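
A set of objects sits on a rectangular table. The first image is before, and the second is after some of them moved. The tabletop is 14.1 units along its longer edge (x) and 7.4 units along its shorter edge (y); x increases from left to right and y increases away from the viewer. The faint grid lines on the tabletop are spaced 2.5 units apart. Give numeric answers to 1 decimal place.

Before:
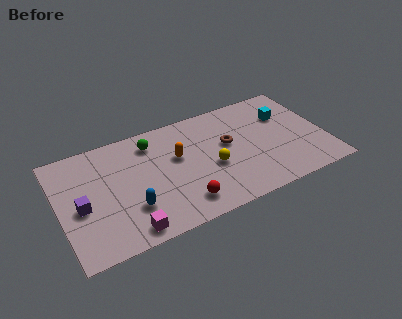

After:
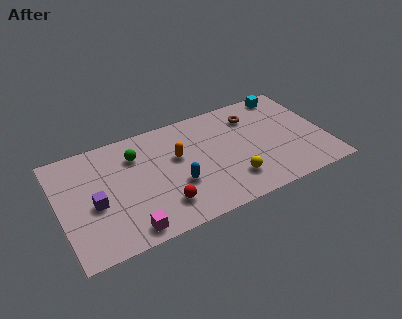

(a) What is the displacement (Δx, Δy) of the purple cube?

(0.7, -0.1)

From the two frames, the purple cube sits at roughly (1.1, 3.3) before and (1.8, 3.2) after.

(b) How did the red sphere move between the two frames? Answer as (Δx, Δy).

(-1.0, 0.3)

The red sphere was at about (6.2, 1.4) and moved to about (5.2, 1.7).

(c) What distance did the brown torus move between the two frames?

2.1

The brown torus was near (9.0, 4.3) before and (10.5, 5.7) after, so it travelled √(1.5² + 1.4²) ≈ 2.1 units.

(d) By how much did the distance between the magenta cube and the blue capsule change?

+2.0

They were about 1.3 units apart before and 3.3 after — 2.0 units further apart.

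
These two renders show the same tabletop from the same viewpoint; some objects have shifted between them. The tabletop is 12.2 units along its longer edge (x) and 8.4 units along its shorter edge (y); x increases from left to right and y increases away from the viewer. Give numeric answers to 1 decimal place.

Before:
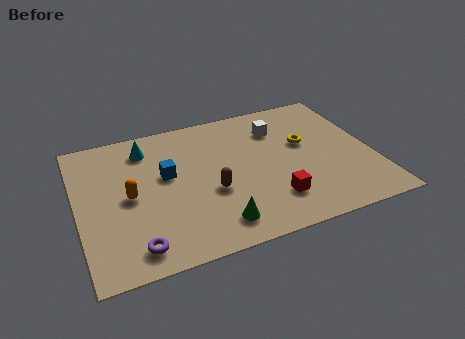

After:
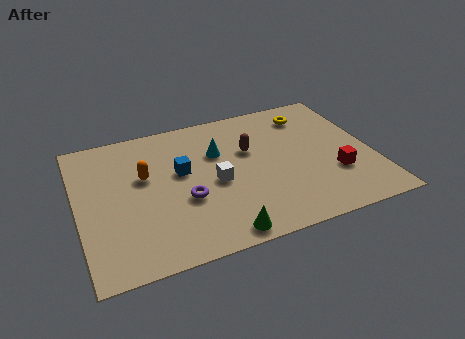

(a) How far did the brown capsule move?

2.7

The brown capsule was near (5.4, 3.3) before and (7.2, 5.3) after, so it travelled √(1.8² + 2.0²) ≈ 2.7 units.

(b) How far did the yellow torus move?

1.8

The yellow torus moved from about (9.5, 5.0) to (9.9, 6.8), a distance of √(0.4² + 1.8²) ≈ 1.8.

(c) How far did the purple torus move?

3.0

The purple torus was near (2.1, 1.2) before and (4.3, 3.2) after, so it travelled √(2.2² + 2.0²) ≈ 3.0 units.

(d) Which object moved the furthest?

the white cube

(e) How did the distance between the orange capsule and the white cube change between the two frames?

-3.7

Before: roughly 6.8 units apart; after: 3.1. That's 3.7 units closer together.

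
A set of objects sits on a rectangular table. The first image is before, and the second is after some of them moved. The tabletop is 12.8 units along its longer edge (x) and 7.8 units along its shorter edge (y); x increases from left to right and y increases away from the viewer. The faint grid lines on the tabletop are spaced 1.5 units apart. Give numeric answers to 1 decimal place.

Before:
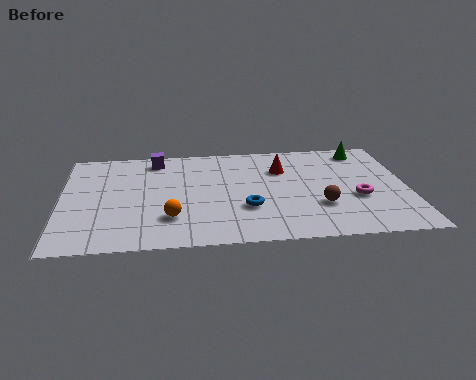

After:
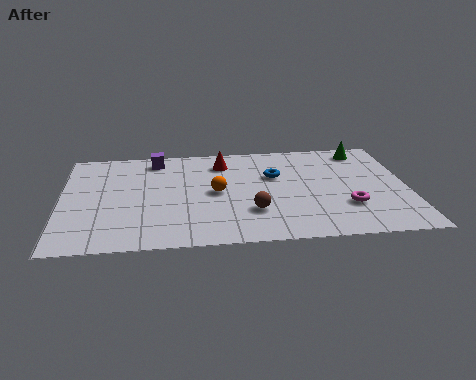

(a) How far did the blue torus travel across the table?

2.6

The blue torus moved from about (6.8, 2.6) to (7.9, 5.0), a distance of √(1.1² + 2.4²) ≈ 2.6.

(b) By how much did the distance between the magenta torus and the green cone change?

+0.7

Before: roughly 3.7 units apart; after: 4.4. That's 0.7 units further apart.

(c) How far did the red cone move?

2.3

The red cone moved from about (8.2, 5.5) to (6.0, 6.2), a distance of √(2.2² + 0.7²) ≈ 2.3.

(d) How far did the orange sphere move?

2.5

The orange sphere was near (4.0, 2.1) before and (5.7, 3.9) after, so it travelled √(1.7² + 1.8²) ≈ 2.5 units.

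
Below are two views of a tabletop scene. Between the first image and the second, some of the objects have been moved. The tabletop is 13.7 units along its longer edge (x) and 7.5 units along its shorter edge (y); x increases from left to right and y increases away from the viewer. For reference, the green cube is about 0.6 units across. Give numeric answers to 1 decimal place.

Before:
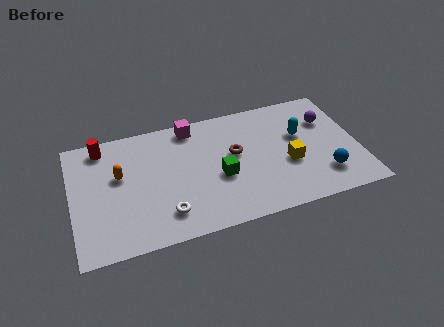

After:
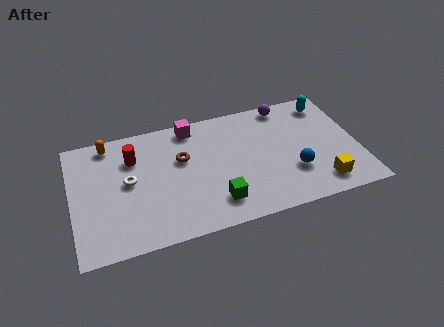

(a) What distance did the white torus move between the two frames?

2.9

The white torus was near (4.3, 1.6) before and (2.7, 4.0) after, so it travelled √(1.6² + 2.4²) ≈ 2.9 units.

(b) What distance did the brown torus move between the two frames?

2.5

The brown torus moved from about (7.8, 4.3) to (5.3, 4.7), a distance of √(2.5² + 0.4²) ≈ 2.5.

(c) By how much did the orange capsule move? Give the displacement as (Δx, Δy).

(-0.4, 2.1)

The orange capsule was at about (2.3, 4.5) and moved to about (1.9, 6.6).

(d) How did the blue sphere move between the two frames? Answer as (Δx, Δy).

(-1.4, 0.6)

The blue sphere started near (11.9, 1.8) and ended near (10.5, 2.4).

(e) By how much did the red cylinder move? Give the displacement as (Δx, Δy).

(1.4, -1.1)

The red cylinder started near (1.6, 6.5) and ended near (3.0, 5.4).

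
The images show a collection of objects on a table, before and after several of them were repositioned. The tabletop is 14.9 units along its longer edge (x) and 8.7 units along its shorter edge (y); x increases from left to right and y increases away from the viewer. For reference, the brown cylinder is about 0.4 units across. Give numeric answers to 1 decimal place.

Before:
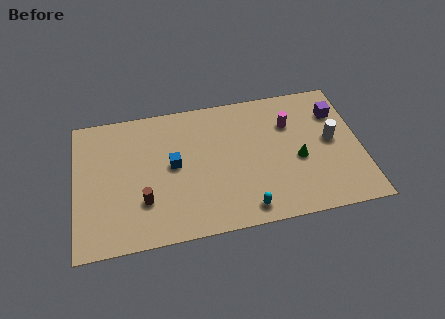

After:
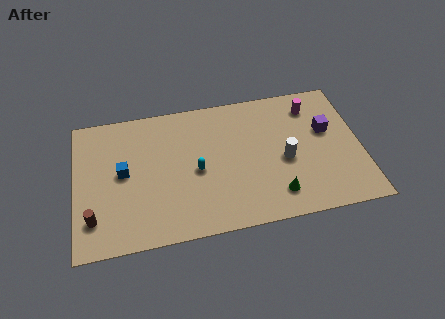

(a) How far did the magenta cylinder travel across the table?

1.5

From (11.3, 6.1) to (12.5, 7.0), the magenta cylinder covered √(1.2² + 0.9²) ≈ 1.5 units.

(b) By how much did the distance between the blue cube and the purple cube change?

+1.8

The distance was about 8.9 in the first image and 10.7 in the second, so they moved 1.8 units further apart.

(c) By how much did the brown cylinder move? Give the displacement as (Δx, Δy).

(-2.6, -0.6)

The brown cylinder started near (3.5, 2.6) and ended near (0.9, 2.0).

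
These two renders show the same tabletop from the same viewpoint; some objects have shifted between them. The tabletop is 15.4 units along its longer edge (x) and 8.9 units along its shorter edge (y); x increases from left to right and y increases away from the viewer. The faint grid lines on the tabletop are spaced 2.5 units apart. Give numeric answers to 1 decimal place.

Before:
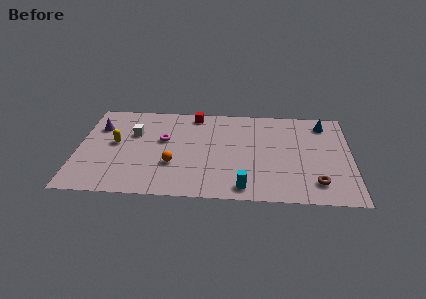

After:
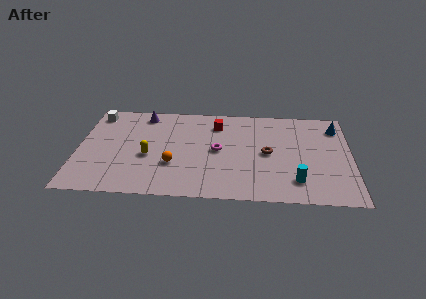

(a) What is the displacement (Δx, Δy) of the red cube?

(1.3, -0.9)

The red cube started near (6.5, 7.9) and ended near (7.8, 7.0).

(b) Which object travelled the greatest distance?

the brown torus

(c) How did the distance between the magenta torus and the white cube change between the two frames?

+5.9

They were about 1.8 units apart before and 7.7 after — 5.9 units further apart.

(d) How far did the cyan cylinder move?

3.0

The cyan cylinder moved from about (9.4, 1.1) to (12.3, 1.9), a distance of √(2.9² + 0.8²) ≈ 3.0.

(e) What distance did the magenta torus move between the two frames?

3.2

From (4.8, 5.3) to (7.9, 4.5), the magenta torus covered √(3.1² + 0.8²) ≈ 3.2 units.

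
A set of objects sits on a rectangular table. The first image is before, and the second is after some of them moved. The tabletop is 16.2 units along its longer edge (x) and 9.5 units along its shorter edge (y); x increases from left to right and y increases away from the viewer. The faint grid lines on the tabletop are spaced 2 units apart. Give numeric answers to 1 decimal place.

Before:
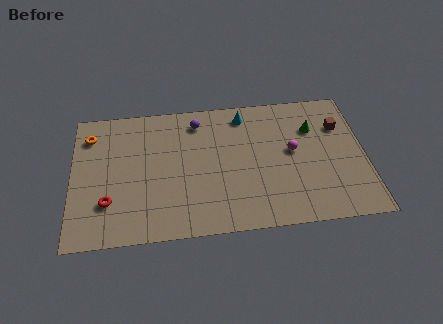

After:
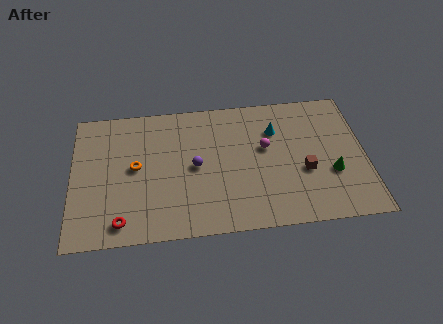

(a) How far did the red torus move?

1.6

From (2.0, 2.7) to (2.7, 1.3), the red torus covered √(0.7² + 1.4²) ≈ 1.6 units.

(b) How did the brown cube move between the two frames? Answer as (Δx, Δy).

(-2.1, -3.0)

The brown cube started near (14.9, 6.7) and ended near (12.8, 3.7).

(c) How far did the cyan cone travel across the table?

2.1

The cyan cone was near (9.6, 8.1) before and (11.3, 6.8) after, so it travelled √(1.7² + 1.3²) ≈ 2.1 units.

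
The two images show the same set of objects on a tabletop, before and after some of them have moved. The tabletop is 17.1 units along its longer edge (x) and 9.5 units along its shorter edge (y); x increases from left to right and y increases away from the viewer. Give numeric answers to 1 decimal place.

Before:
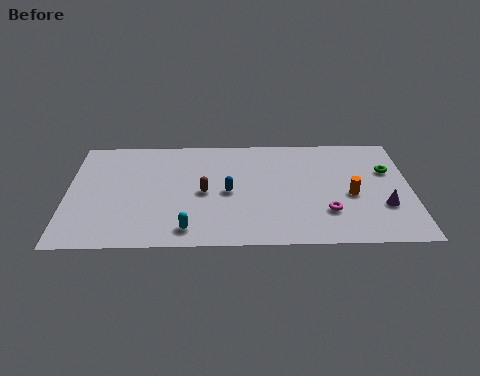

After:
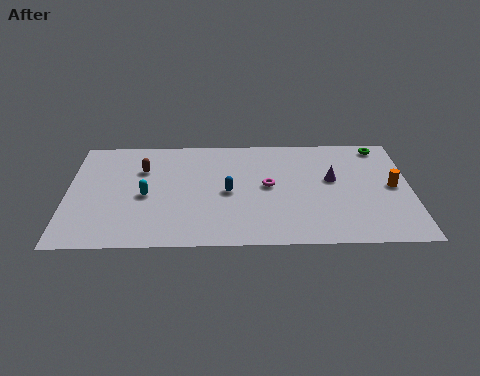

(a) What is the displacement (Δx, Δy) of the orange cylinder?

(2.1, 0.7)

The orange cylinder started near (14.1, 4.1) and ended near (16.2, 4.8).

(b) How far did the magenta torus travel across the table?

3.7

The magenta torus was near (12.9, 2.7) before and (10.0, 5.0) after, so it travelled √(2.9² + 2.3²) ≈ 3.7 units.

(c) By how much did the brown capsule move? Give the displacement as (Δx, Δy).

(-3.1, 2.1)

From the two frames, the brown capsule sits at roughly (6.8, 4.5) before and (3.7, 6.6) after.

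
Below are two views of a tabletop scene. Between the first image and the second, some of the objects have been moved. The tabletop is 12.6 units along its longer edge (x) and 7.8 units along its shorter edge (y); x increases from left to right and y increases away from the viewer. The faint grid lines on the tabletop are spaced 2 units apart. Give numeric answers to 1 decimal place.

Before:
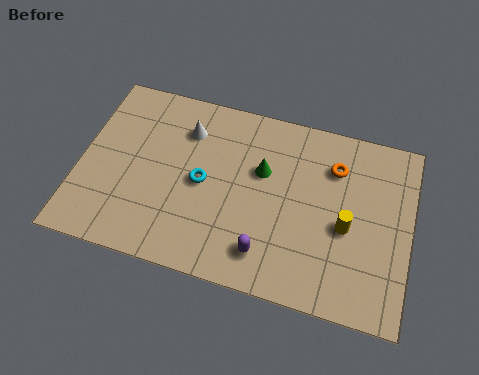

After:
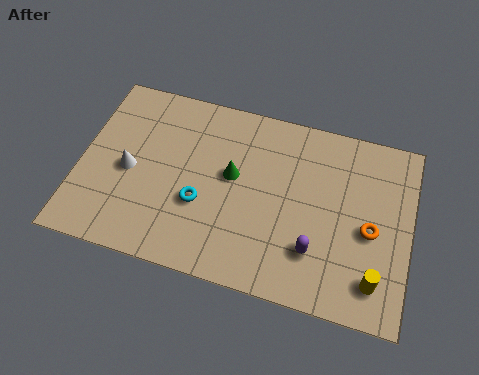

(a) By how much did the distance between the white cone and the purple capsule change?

+1.8

The distance was about 5.6 in the first image and 7.4 in the second, so they moved 1.8 units further apart.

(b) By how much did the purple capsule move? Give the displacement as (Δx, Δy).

(1.8, 0.6)

The purple capsule was at about (7.3, 1.5) and moved to about (9.1, 2.1).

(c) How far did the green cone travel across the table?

1.2

The green cone moved from about (6.9, 4.9) to (5.8, 4.4), a distance of √(1.1² + 0.5²) ≈ 1.2.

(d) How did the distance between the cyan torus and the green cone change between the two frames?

-0.6

Before: roughly 2.5 units apart; after: 1.9. That's 0.6 units closer together.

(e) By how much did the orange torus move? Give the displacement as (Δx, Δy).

(1.5, -2.3)

From the two frames, the orange torus sits at roughly (9.6, 5.8) before and (11.1, 3.5) after.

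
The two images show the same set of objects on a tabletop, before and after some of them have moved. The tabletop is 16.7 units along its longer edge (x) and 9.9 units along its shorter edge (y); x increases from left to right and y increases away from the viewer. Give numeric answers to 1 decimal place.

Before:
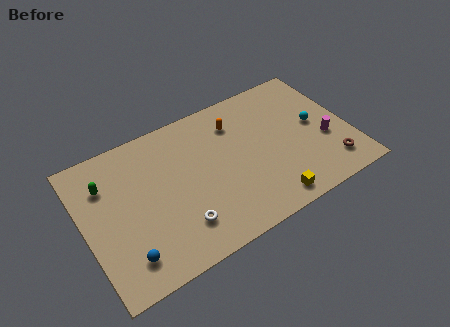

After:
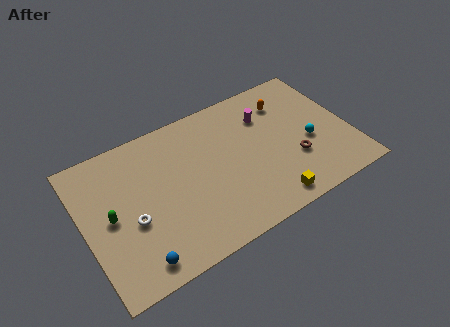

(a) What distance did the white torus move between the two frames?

3.2

The white torus moved from about (5.5, 2.3) to (2.8, 4.0), a distance of √(2.7² + 1.7²) ≈ 3.2.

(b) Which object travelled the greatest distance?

the magenta cylinder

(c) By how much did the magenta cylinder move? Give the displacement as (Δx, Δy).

(-3.3, 3.4)

The magenta cylinder was at about (15.1, 3.8) and moved to about (11.8, 7.2).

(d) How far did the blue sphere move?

0.8

The blue sphere moved from about (2.1, 1.9) to (2.7, 1.3), a distance of √(0.6² + 0.6²) ≈ 0.8.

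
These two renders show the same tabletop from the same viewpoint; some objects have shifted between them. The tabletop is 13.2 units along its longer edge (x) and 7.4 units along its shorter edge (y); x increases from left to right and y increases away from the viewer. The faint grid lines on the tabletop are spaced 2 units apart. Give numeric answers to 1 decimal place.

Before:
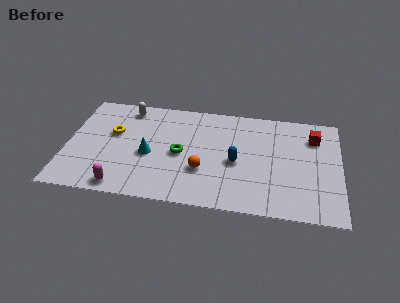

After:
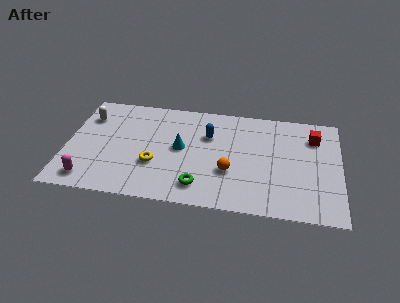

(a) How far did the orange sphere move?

1.3

The orange sphere was near (6.6, 2.5) before and (7.9, 2.6) after, so it travelled √(1.3² + 0.1²) ≈ 1.3 units.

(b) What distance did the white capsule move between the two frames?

2.1

The white capsule moved from about (2.8, 6.4) to (0.9, 5.5), a distance of √(1.9² + 0.9²) ≈ 2.1.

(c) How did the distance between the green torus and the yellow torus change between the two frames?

-0.9

They were about 3.4 units apart before and 2.5 after — 0.9 units closer together.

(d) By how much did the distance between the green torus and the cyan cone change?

+1.2

They were about 1.5 units apart before and 2.7 after — 1.2 units further apart.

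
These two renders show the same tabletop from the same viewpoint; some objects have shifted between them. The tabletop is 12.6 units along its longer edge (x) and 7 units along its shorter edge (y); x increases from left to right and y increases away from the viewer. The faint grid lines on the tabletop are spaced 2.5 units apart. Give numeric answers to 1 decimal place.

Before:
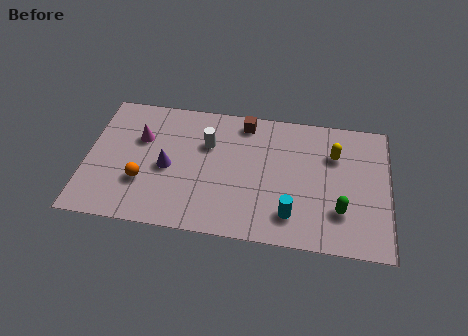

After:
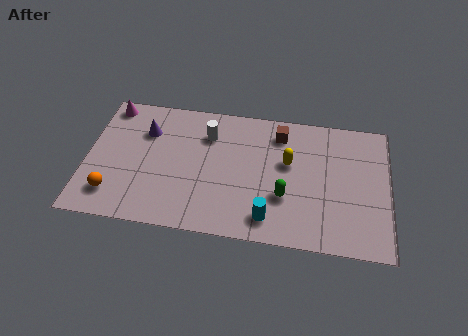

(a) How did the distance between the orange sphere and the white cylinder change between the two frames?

+1.8

The distance was about 3.5 in the first image and 5.3 in the second, so they moved 1.8 units further apart.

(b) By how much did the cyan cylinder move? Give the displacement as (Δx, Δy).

(-0.9, -0.3)

The cyan cylinder started near (8.6, 1.5) and ended near (7.7, 1.2).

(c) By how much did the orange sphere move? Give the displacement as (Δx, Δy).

(-1.2, -0.8)

From the two frames, the orange sphere sits at roughly (2.4, 2.3) before and (1.2, 1.5) after.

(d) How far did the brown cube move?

1.6

The brown cube moved from about (6.5, 6.1) to (8.0, 5.7), a distance of √(1.5² + 0.4²) ≈ 1.6.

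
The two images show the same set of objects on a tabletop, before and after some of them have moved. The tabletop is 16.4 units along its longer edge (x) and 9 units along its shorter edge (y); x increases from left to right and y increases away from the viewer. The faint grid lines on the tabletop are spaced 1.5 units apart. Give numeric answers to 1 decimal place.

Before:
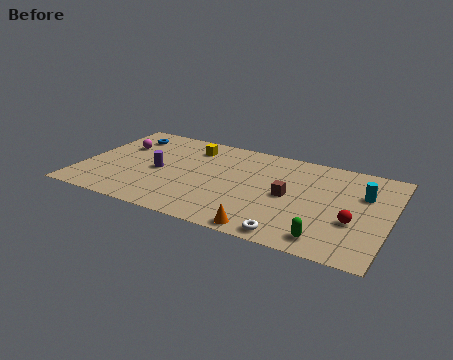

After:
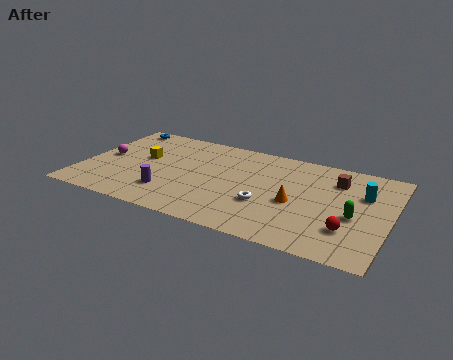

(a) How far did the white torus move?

2.8

The white torus moved from about (11.6, 0.9) to (10.0, 3.2), a distance of √(1.6² + 2.3²) ≈ 2.8.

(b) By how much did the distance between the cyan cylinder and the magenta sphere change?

+0.7

The distance was about 13.2 in the first image and 13.9 in the second, so they moved 0.7 units further apart.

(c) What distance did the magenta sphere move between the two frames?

1.5

From (1.7, 6.0) to (1.1, 4.6), the magenta sphere covered √(0.6² + 1.4²) ≈ 1.5 units.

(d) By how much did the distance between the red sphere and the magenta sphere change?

+0.3

The distance was about 13.2 in the first image and 13.5 in the second, so they moved 0.3 units further apart.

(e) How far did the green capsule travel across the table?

2.8

From (13.4, 1.3) to (14.6, 3.8), the green capsule covered √(1.2² + 2.5²) ≈ 2.8 units.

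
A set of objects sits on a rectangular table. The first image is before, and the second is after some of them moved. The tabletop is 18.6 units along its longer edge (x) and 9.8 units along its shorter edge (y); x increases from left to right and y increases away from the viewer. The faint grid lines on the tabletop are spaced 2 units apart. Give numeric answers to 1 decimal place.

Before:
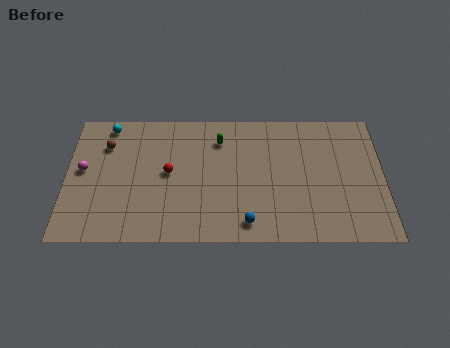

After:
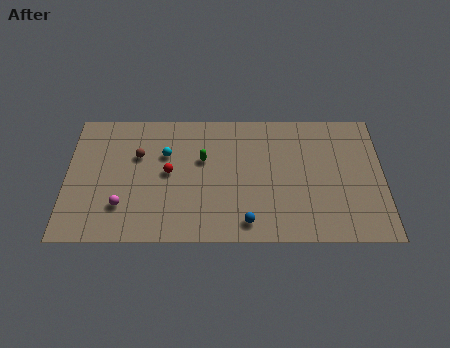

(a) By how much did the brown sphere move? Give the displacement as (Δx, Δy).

(1.9, -0.8)

From the two frames, the brown sphere sits at roughly (2.3, 7.2) before and (4.2, 6.4) after.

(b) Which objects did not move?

the red sphere and the blue sphere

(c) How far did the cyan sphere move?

4.0

The cyan sphere was near (2.4, 8.7) before and (5.8, 6.5) after, so it travelled √(3.4² + 2.2²) ≈ 4.0 units.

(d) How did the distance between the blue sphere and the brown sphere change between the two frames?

-2.0

They were about 10.1 units apart before and 8.1 after — 2.0 units closer together.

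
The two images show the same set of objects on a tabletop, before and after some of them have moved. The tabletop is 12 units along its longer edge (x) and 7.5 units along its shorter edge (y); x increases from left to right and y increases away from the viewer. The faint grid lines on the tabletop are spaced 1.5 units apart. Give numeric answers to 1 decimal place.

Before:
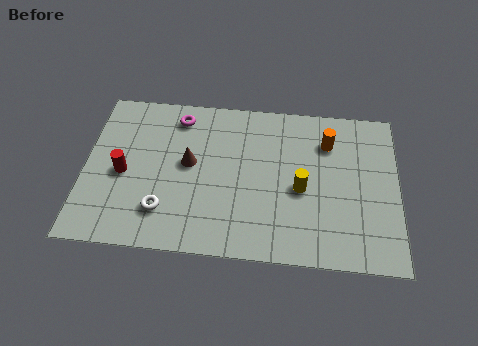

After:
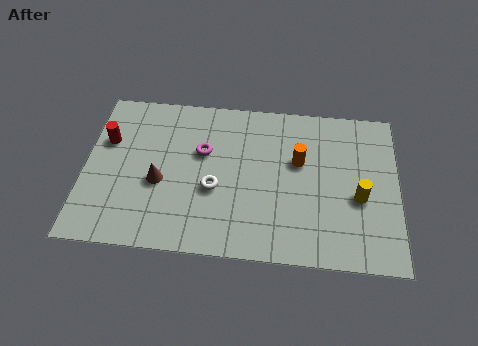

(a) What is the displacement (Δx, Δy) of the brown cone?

(-1.1, -1.0)

The brown cone was at about (4.0, 4.1) and moved to about (2.9, 3.1).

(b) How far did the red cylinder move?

1.7

The red cylinder was near (1.5, 3.4) before and (0.8, 4.9) after, so it travelled √(0.7² + 1.5²) ≈ 1.7 units.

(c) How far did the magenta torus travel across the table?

1.9

From (3.5, 6.3) to (4.5, 4.7), the magenta torus covered √(1.0² + 1.6²) ≈ 1.9 units.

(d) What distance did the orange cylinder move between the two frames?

1.5

From (9.3, 5.6) to (8.2, 4.6), the orange cylinder covered √(1.1² + 1.0²) ≈ 1.5 units.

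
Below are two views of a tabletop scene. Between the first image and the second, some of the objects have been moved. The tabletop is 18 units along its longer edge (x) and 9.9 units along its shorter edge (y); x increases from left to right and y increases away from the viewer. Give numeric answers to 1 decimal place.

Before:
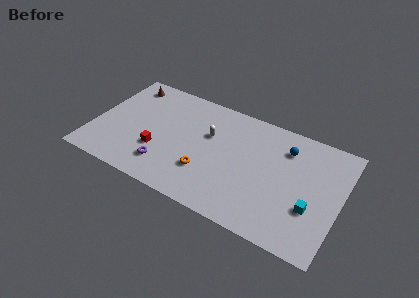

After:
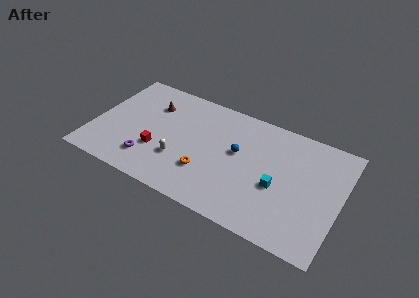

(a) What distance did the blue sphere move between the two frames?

3.8

The blue sphere moved from about (13.8, 7.6) to (10.5, 5.7), a distance of √(3.3² + 1.9²) ≈ 3.8.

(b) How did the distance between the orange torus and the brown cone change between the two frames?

-2.4

They were about 8.6 units apart before and 6.2 after — 2.4 units closer together.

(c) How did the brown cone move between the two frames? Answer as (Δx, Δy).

(2.1, -1.2)

The brown cone was at about (1.8, 8.4) and moved to about (3.9, 7.2).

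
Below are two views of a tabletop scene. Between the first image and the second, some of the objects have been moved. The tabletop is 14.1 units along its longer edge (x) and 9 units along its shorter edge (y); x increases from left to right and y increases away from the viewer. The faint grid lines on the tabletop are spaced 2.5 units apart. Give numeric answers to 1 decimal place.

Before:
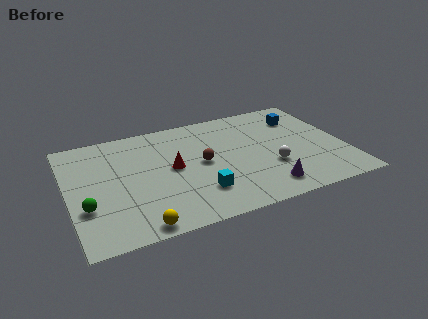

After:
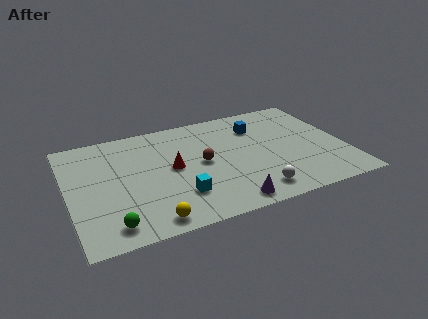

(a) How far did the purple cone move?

2.1

The purple cone was near (9.7, 1.5) before and (7.7, 1.0) after, so it travelled √(2.0² + 0.5²) ≈ 2.1 units.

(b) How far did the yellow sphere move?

0.6

From (3.2, 0.8) to (3.8, 1.0), the yellow sphere covered √(0.6² + 0.2²) ≈ 0.6 units.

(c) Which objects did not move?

the brown sphere and the red cone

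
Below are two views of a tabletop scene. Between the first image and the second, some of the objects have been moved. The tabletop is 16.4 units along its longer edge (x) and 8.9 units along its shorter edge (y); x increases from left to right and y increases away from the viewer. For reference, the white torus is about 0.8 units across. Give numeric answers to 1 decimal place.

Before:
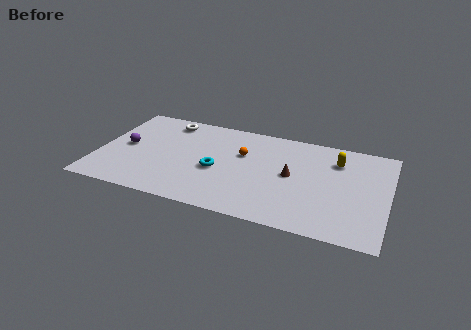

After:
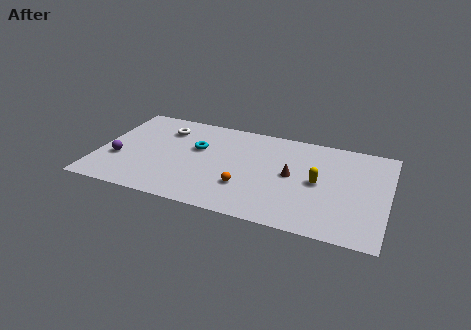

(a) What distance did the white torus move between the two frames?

0.8

From (3.6, 7.6) to (3.5, 6.8), the white torus covered √(0.1² + 0.8²) ≈ 0.8 units.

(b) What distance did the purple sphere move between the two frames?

1.3

The purple sphere was near (1.5, 4.5) before and (1.2, 3.2) after, so it travelled √(0.3² + 1.3²) ≈ 1.3 units.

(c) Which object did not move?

the brown cone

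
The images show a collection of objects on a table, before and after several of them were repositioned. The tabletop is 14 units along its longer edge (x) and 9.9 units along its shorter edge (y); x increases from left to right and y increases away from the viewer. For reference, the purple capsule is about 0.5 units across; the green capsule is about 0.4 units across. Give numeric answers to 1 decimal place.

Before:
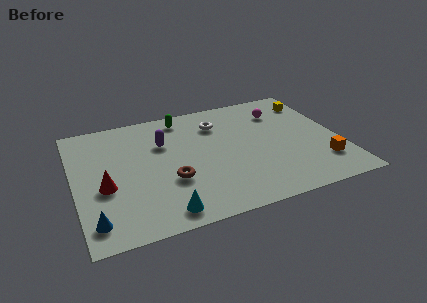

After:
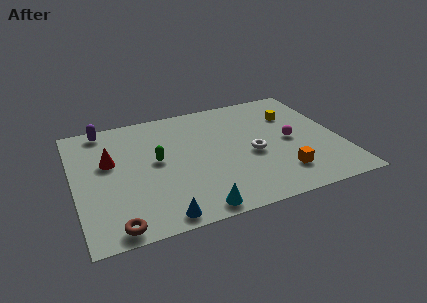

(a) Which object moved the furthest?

the brown torus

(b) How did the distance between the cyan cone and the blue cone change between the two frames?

-1.7

They were about 3.5 units apart before and 1.8 after — 1.7 units closer together.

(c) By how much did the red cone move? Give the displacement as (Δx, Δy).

(0.4, 2.0)

The red cone started near (1.5, 4.0) and ended near (1.9, 6.0).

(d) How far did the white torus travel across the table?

3.5

The white torus was near (7.8, 7.5) before and (9.3, 4.3) after, so it travelled √(1.5² + 3.2²) ≈ 3.5 units.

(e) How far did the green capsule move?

3.7

The green capsule moved from about (6.0, 8.6) to (4.3, 5.3), a distance of √(1.7² + 3.3²) ≈ 3.7.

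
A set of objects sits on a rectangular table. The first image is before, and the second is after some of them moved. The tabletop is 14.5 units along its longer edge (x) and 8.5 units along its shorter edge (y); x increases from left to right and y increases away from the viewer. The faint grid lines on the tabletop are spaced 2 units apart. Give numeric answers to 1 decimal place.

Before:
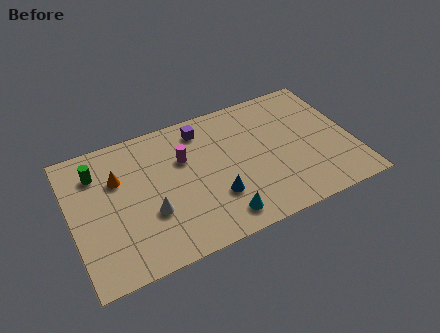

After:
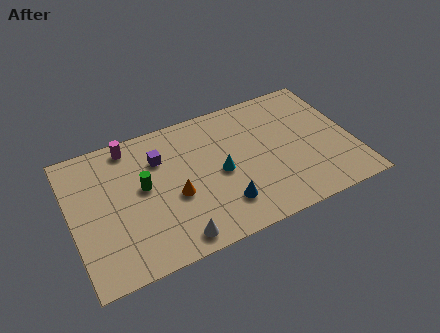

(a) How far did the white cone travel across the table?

2.2

The white cone was near (3.9, 3.0) before and (4.9, 1.0) after, so it travelled √(1.0² + 2.0²) ≈ 2.2 units.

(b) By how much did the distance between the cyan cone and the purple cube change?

-2.2

Before: roughly 5.8 units apart; after: 3.6. That's 2.2 units closer together.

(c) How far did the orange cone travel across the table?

3.5

From (2.5, 5.7) to (5.2, 3.5), the orange cone covered √(2.7² + 2.2²) ≈ 3.5 units.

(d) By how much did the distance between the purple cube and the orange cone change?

-2.1

They were about 4.7 units apart before and 2.6 after — 2.1 units closer together.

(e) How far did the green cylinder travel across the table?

2.8

From (1.5, 6.5) to (3.7, 4.7), the green cylinder covered √(2.2² + 1.8²) ≈ 2.8 units.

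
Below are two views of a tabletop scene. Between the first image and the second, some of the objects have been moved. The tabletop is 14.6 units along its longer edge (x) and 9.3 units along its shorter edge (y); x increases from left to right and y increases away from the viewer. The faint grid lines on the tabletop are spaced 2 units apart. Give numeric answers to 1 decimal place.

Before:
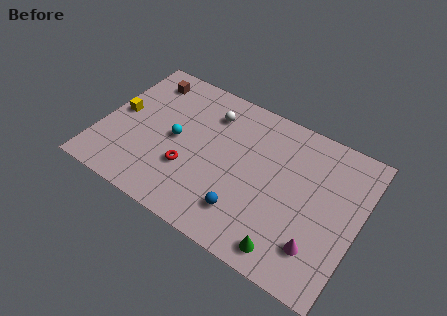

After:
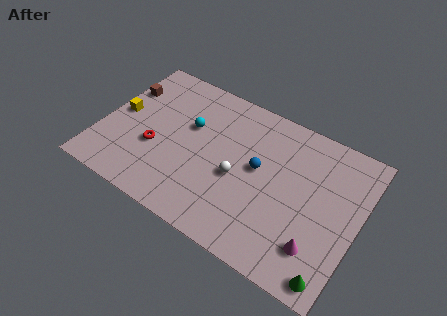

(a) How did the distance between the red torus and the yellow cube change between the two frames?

-2.0

Before: roughly 4.6 units apart; after: 2.6. That's 2.0 units closer together.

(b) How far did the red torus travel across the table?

2.0

The red torus was near (5.2, 3.1) before and (3.2, 3.5) after, so it travelled √(2.0² + 0.4²) ≈ 2.0 units.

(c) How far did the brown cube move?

1.6

The brown cube moved from about (1.9, 7.7) to (0.8, 6.5), a distance of √(1.1² + 1.2²) ≈ 1.6.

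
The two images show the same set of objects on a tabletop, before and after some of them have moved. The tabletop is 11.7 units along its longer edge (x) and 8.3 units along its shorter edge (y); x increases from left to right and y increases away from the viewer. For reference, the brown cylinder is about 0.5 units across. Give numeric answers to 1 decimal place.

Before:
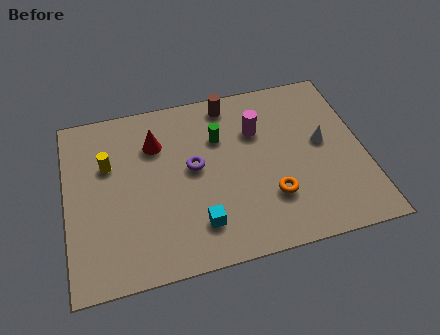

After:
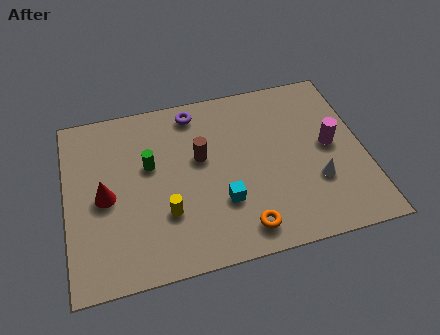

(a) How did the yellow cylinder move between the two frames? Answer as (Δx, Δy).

(2.1, -2.8)

From the two frames, the yellow cylinder sits at roughly (1.7, 5.4) before and (3.8, 2.6) after.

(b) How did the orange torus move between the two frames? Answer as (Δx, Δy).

(-1.2, -1.2)

From the two frames, the orange torus sits at roughly (7.9, 2.4) before and (6.7, 1.2) after.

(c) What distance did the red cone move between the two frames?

3.0

The red cone moved from about (3.6, 6.0) to (1.5, 3.9), a distance of √(2.1² + 2.1²) ≈ 3.0.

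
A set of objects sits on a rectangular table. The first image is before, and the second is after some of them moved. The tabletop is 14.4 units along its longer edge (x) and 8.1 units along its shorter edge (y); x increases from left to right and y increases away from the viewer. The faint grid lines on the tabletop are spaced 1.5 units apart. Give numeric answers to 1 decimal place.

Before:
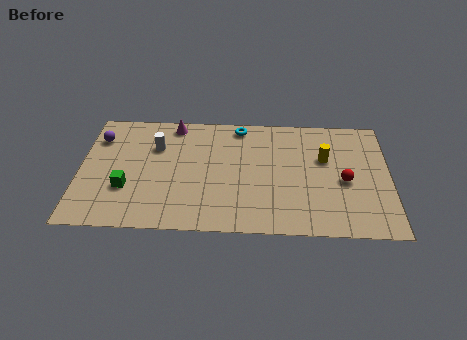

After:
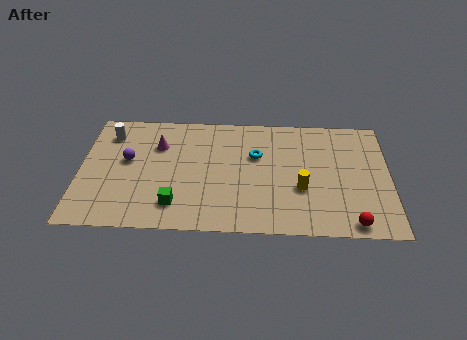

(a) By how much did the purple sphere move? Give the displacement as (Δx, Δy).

(1.4, -1.5)

The purple sphere started near (0.8, 6.1) and ended near (2.2, 4.6).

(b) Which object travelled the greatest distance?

the red sphere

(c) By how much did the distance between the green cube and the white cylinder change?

+2.5

They were about 3.2 units apart before and 5.7 after — 2.5 units further apart.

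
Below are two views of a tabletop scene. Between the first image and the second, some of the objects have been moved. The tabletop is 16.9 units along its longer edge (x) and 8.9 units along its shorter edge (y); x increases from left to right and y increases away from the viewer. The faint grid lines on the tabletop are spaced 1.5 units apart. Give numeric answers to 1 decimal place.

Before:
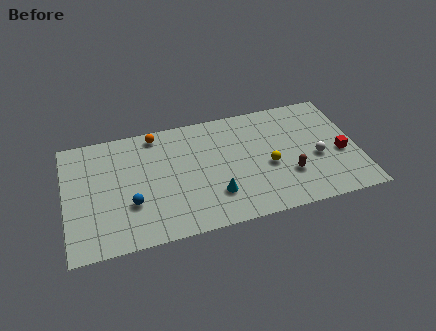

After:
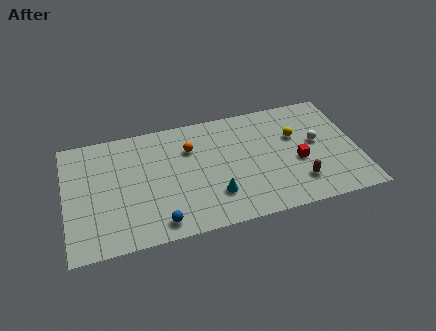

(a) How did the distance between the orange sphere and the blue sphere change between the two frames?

+0.3

They were about 5.2 units apart before and 5.5 after — 0.3 units further apart.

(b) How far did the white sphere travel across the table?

1.2

The white sphere moved from about (14.5, 3.7) to (14.6, 4.9), a distance of √(0.1² + 1.2²) ≈ 1.2.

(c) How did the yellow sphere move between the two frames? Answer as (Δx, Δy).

(1.7, 1.9)

The yellow sphere started near (11.7, 3.8) and ended near (13.4, 5.7).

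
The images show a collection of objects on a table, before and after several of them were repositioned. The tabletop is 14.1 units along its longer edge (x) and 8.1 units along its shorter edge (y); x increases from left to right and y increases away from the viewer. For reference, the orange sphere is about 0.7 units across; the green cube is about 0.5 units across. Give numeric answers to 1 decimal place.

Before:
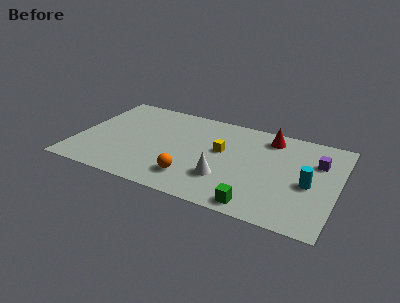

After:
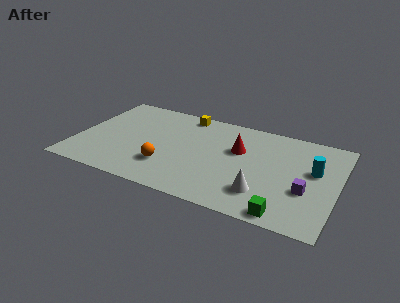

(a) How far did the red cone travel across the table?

2.3

The red cone was near (10.2, 6.8) before and (8.7, 5.1) after, so it travelled √(1.5² + 1.7²) ≈ 2.3 units.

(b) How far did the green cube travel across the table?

1.5

The green cube was near (10.1, 0.9) before and (11.6, 0.8) after, so it travelled √(1.5² + 0.1²) ≈ 1.5 units.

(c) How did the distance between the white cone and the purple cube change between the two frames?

-3.3

The distance was about 5.7 in the first image and 2.4 in the second, so they moved 3.3 units closer together.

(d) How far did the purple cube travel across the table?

2.6

The purple cube moved from about (12.9, 5.6) to (12.5, 3.0), a distance of √(0.4² + 2.6²) ≈ 2.6.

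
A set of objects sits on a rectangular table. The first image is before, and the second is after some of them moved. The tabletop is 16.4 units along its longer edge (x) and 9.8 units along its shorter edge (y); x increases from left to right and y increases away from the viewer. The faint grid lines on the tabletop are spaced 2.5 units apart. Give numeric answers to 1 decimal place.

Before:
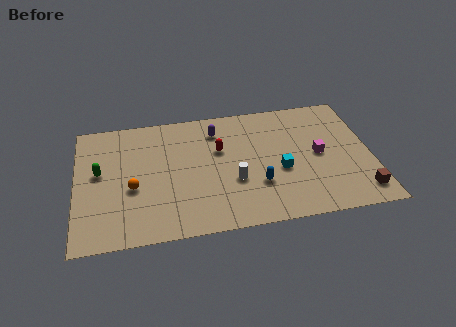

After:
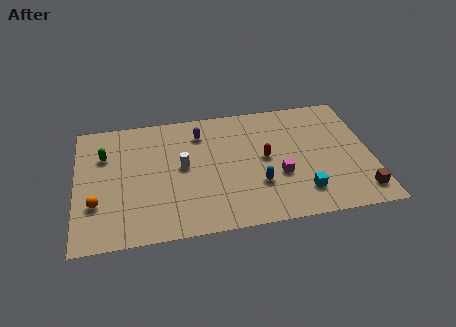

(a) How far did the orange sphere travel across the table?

2.2

From (3.1, 4.0) to (1.1, 3.1), the orange sphere covered √(2.0² + 0.9²) ≈ 2.2 units.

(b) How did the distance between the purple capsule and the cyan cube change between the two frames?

+2.7

They were about 5.1 units apart before and 7.8 after — 2.7 units further apart.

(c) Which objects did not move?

the blue capsule and the brown cube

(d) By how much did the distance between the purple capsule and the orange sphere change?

+1.4

They were about 6.1 units apart before and 7.5 after — 1.4 units further apart.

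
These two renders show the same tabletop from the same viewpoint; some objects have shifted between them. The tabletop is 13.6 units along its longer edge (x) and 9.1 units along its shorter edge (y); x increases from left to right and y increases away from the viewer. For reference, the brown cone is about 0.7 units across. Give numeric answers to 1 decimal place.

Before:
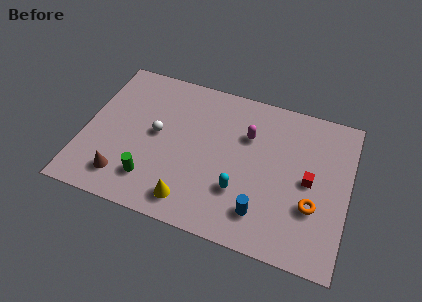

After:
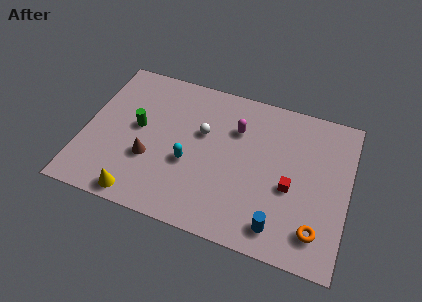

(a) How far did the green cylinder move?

3.1

From (3.7, 2.0) to (2.7, 4.9), the green cylinder covered √(1.0² + 2.9²) ≈ 3.1 units.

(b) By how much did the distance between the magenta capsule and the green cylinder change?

-1.0

The distance was about 6.2 in the first image and 5.2 in the second, so they moved 1.0 units closer together.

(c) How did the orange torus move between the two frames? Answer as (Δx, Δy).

(0.3, -1.3)

The orange torus started near (11.9, 3.1) and ended near (12.2, 1.8).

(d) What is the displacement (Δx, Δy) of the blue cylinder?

(0.9, -0.5)

From the two frames, the blue cylinder sits at roughly (9.4, 1.9) before and (10.3, 1.4) after.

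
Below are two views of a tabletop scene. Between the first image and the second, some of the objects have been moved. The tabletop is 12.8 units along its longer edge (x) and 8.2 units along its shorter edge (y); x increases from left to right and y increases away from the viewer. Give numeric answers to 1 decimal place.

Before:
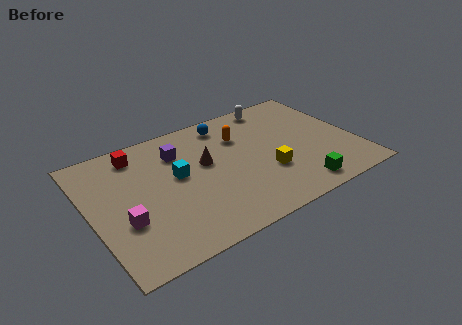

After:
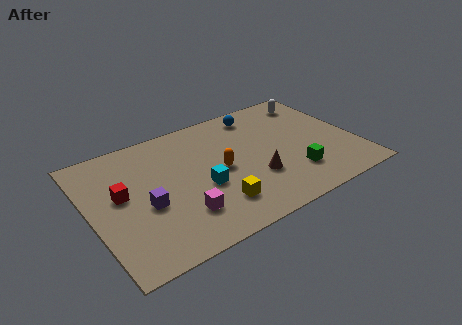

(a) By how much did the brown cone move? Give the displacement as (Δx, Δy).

(2.1, -2.1)

The brown cone was at about (5.6, 4.8) and moved to about (7.7, 2.7).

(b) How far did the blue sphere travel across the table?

1.6

From (7.0, 7.0) to (8.6, 7.0), the blue sphere covered √(1.6² + 0.0²) ≈ 1.6 units.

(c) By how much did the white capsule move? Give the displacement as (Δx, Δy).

(1.9, -0.5)

From the two frames, the white capsule sits at roughly (9.5, 7.3) before and (11.4, 6.8) after.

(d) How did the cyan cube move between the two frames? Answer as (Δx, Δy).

(1.0, -1.3)

The cyan cube started near (4.2, 4.6) and ended near (5.2, 3.3).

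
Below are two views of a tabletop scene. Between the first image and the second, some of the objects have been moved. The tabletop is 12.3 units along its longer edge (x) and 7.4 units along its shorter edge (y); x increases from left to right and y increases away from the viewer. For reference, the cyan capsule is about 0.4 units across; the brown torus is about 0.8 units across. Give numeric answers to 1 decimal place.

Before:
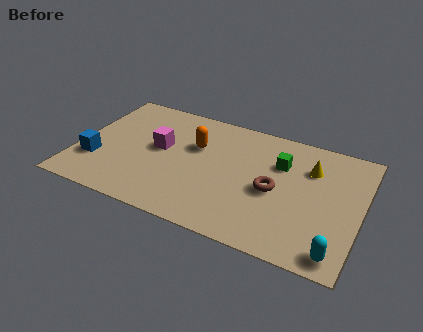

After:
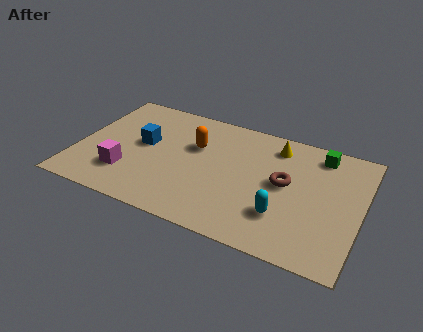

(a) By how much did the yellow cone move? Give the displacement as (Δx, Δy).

(-1.6, 0.8)

The yellow cone was at about (10.0, 5.3) and moved to about (8.4, 6.1).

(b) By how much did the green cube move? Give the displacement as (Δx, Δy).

(1.6, 1.2)

From the two frames, the green cube sits at roughly (8.7, 5.1) before and (10.3, 6.3) after.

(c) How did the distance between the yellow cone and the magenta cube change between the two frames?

+0.7

The distance was about 6.6 in the first image and 7.3 in the second, so they moved 0.7 units further apart.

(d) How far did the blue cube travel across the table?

2.6

From (0.9, 2.3) to (2.8, 4.1), the blue cube covered √(1.9² + 1.8²) ≈ 2.6 units.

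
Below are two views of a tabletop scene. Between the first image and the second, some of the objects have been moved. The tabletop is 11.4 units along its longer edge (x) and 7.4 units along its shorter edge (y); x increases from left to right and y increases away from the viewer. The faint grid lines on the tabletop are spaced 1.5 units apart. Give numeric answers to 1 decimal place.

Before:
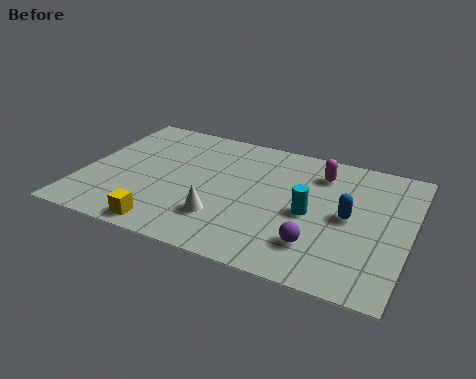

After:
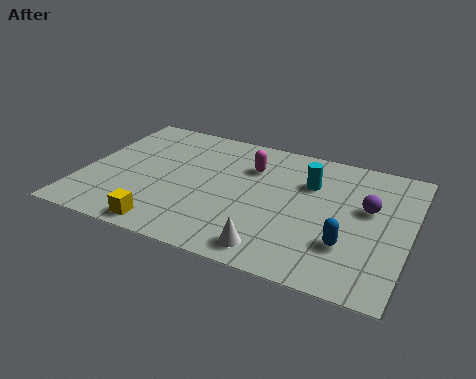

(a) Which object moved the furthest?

the purple sphere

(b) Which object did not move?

the yellow cube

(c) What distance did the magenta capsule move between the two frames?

2.5

From (8.1, 5.8) to (5.7, 5.3), the magenta capsule covered √(2.4² + 0.5²) ≈ 2.5 units.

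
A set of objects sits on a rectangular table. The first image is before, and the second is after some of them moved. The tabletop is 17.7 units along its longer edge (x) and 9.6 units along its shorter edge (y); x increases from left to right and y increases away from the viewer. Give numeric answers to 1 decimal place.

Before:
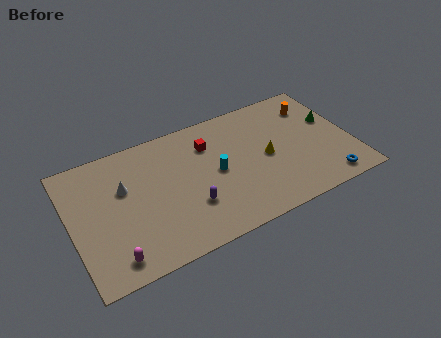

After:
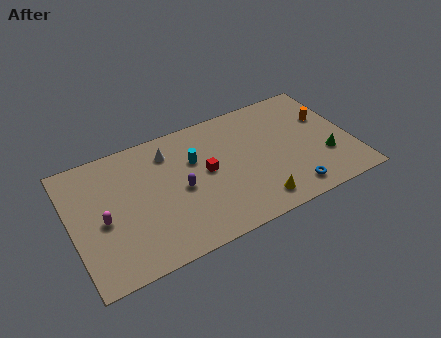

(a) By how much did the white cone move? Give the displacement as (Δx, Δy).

(3.0, 1.5)

The white cone started near (3.4, 6.1) and ended near (6.4, 7.6).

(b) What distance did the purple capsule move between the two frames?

1.6

The purple capsule moved from about (7.2, 3.0) to (6.8, 4.5), a distance of √(0.4² + 1.5²) ≈ 1.6.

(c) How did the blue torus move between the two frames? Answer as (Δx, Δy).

(-2.3, 0.2)

The blue torus was at about (15.7, 1.2) and moved to about (13.4, 1.4).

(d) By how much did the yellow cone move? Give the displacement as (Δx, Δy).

(-1.1, -3.1)

The yellow cone was at about (12.3, 4.6) and moved to about (11.2, 1.5).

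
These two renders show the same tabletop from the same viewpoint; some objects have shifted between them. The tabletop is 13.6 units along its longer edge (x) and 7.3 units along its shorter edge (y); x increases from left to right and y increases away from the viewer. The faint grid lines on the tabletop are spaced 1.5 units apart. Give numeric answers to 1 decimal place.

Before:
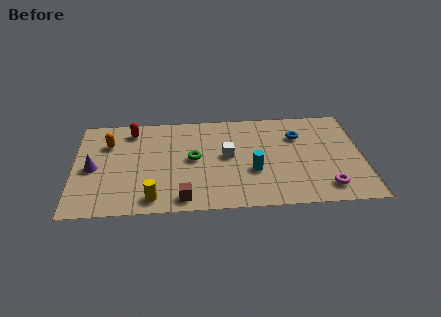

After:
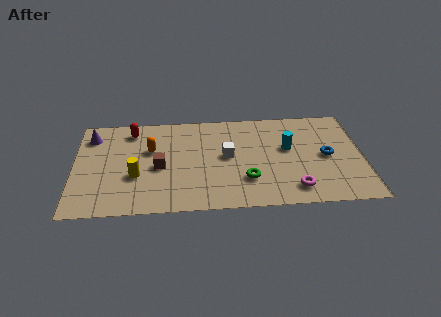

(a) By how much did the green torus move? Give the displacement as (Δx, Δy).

(2.5, -1.7)

The green torus was at about (5.6, 3.8) and moved to about (8.1, 2.1).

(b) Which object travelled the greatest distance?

the green torus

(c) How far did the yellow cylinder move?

1.9

The yellow cylinder moved from about (3.7, 1.0) to (2.9, 2.7), a distance of √(0.8² + 1.7²) ≈ 1.9.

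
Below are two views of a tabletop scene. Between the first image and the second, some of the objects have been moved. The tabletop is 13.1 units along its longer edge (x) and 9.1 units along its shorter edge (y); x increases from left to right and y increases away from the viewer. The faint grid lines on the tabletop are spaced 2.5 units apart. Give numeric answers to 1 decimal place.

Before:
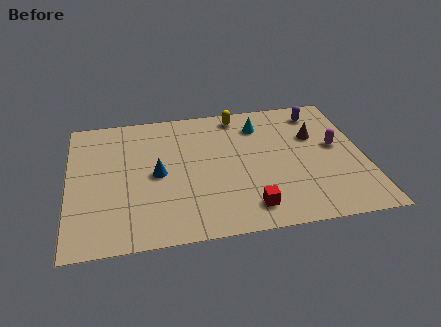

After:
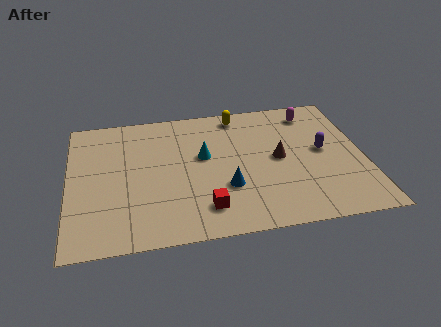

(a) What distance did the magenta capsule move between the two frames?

2.8

From (11.9, 5.0) to (11.0, 7.6), the magenta capsule covered √(0.9² + 2.6²) ≈ 2.8 units.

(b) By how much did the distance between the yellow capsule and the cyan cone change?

+1.9

The distance was about 1.3 in the first image and 3.2 in the second, so they moved 1.9 units further apart.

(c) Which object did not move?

the yellow capsule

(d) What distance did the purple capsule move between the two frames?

2.8

The purple capsule was near (11.3, 7.6) before and (11.3, 4.8) after, so it travelled √(0.0² + 2.8²) ≈ 2.8 units.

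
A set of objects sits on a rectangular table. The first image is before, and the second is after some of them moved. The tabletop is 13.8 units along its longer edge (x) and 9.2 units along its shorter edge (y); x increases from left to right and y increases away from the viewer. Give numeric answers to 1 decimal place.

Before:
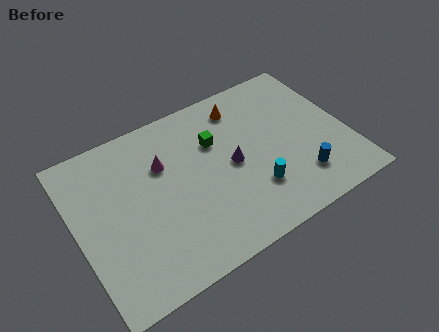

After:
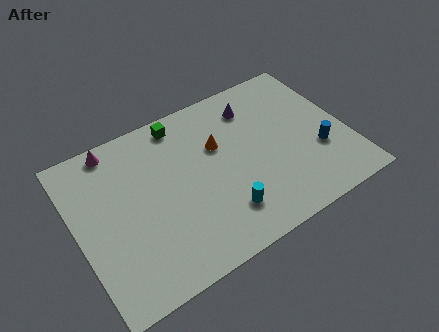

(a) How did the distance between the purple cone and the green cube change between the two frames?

+2.0

The distance was about 1.8 in the first image and 3.8 in the second, so they moved 2.0 units further apart.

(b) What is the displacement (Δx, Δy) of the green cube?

(-1.5, 1.9)

The green cube was at about (7.3, 6.2) and moved to about (5.8, 8.1).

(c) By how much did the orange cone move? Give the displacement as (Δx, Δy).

(-1.5, -1.7)

From the two frames, the orange cone sits at roughly (8.9, 7.6) before and (7.4, 5.9) after.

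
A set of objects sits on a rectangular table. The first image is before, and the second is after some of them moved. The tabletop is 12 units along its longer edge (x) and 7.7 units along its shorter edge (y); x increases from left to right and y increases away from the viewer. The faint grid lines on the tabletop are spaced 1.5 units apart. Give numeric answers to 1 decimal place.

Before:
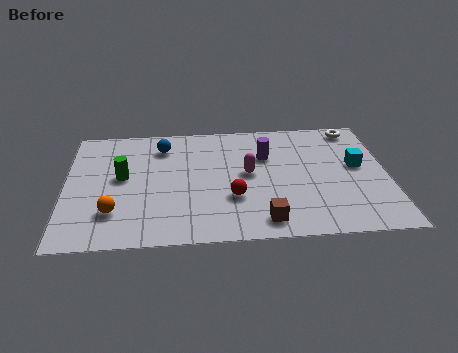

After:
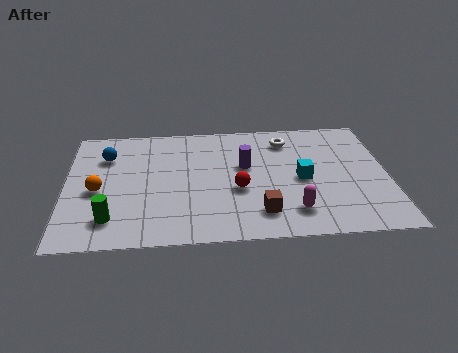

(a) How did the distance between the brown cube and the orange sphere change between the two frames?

+0.7

The distance was about 5.6 in the first image and 6.3 in the second, so they moved 0.7 units further apart.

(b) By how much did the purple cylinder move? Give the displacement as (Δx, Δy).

(-0.8, -0.6)

From the two frames, the purple cylinder sits at roughly (7.5, 5.2) before and (6.7, 4.6) after.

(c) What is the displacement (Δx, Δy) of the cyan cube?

(-2.1, -0.7)

The cyan cube was at about (10.9, 4.3) and moved to about (8.8, 3.6).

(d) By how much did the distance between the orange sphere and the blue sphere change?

-2.3

They were about 4.5 units apart before and 2.2 after — 2.3 units closer together.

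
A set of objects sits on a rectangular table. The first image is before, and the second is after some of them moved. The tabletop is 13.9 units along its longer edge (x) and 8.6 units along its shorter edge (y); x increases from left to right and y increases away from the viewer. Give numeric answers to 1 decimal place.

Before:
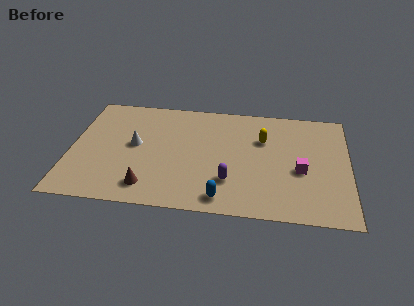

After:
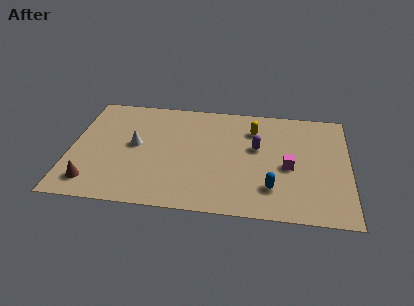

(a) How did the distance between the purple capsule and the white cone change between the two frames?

+0.8

Before: roughly 5.3 units apart; after: 6.1. That's 0.8 units further apart.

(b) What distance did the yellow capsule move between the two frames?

0.9

The yellow capsule moved from about (9.6, 5.8) to (9.1, 6.5), a distance of √(0.5² + 0.7²) ≈ 0.9.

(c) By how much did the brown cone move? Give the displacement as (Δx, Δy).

(-2.8, 0.0)

The brown cone was at about (4.0, 1.5) and moved to about (1.2, 1.5).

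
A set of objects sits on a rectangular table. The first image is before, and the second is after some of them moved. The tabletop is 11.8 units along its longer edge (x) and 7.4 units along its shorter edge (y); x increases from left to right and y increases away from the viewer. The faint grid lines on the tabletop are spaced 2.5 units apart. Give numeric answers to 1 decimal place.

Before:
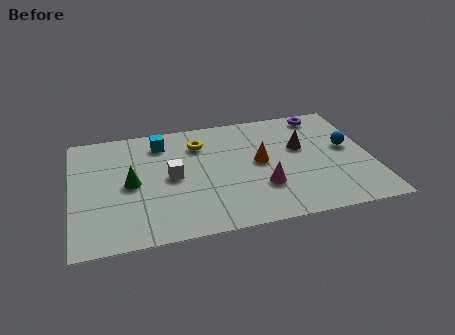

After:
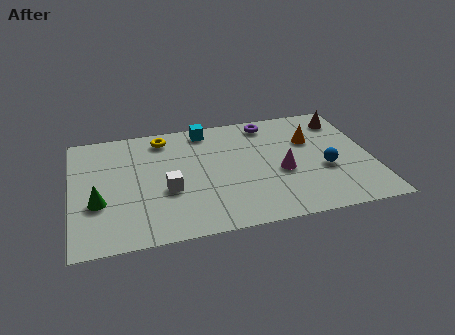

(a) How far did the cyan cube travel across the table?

1.9

From (3.6, 6.0) to (5.4, 6.5), the cyan cube covered √(1.8² + 0.5²) ≈ 1.9 units.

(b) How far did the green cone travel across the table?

1.6

From (2.3, 3.6) to (1.0, 2.7), the green cone covered √(1.3² + 0.9²) ≈ 1.6 units.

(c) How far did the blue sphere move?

1.6

From (10.9, 4.1) to (9.9, 2.9), the blue sphere covered √(1.0² + 1.2²) ≈ 1.6 units.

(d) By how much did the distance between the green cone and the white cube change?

+1.1

The distance was about 1.6 in the first image and 2.7 in the second, so they moved 1.1 units further apart.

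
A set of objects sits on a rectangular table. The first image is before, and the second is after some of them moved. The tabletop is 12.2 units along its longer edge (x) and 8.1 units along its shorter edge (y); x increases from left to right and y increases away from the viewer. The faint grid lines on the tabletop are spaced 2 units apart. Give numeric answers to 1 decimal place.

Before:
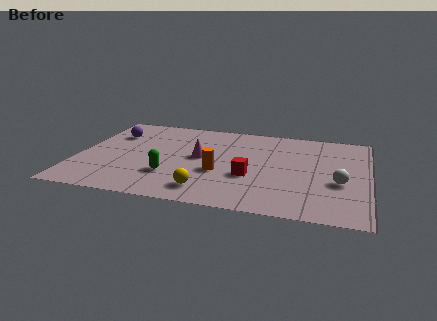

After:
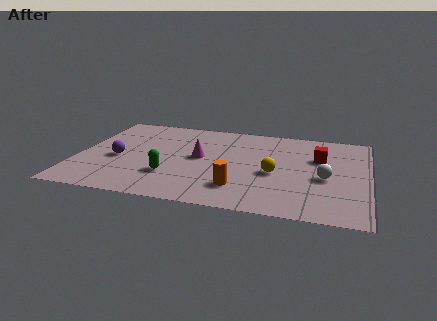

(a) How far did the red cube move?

3.6

From (7.3, 3.0) to (10.1, 5.3), the red cube covered √(2.8² + 2.3²) ≈ 3.6 units.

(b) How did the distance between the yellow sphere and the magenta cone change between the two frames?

+0.4

The distance was about 2.9 in the first image and 3.3 in the second, so they moved 0.4 units further apart.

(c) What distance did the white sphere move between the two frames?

0.7

From (11.0, 3.2) to (10.4, 3.5), the white sphere covered √(0.6² + 0.3²) ≈ 0.7 units.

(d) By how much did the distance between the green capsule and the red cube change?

+3.4

The distance was about 3.4 in the first image and 6.8 in the second, so they moved 3.4 units further apart.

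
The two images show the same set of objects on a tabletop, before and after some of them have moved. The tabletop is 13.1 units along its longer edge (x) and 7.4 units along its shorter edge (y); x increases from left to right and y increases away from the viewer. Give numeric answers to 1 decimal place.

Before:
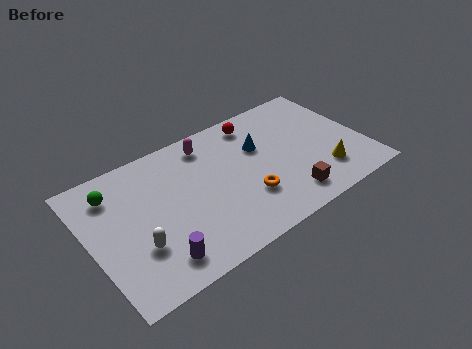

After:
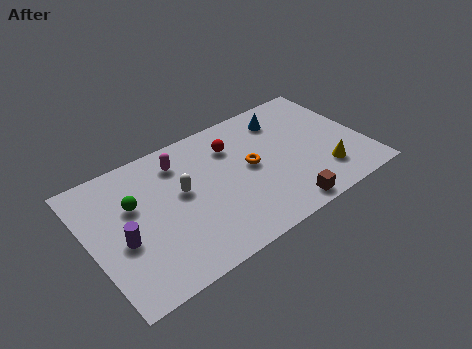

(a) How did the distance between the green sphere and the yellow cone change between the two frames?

-1.1

The distance was about 10.3 in the first image and 9.2 in the second, so they moved 1.1 units closer together.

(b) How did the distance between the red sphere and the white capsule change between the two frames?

-4.5

The distance was about 7.5 in the first image and 3.0 in the second, so they moved 4.5 units closer together.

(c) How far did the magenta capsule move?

1.4

From (6.0, 6.2) to (4.6, 5.9), the magenta capsule covered √(1.4² + 0.3²) ≈ 1.4 units.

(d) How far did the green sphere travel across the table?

1.4

The green sphere moved from about (1.4, 5.8) to (2.2, 4.7), a distance of √(0.8² + 1.1²) ≈ 1.4.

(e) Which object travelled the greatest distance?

the white capsule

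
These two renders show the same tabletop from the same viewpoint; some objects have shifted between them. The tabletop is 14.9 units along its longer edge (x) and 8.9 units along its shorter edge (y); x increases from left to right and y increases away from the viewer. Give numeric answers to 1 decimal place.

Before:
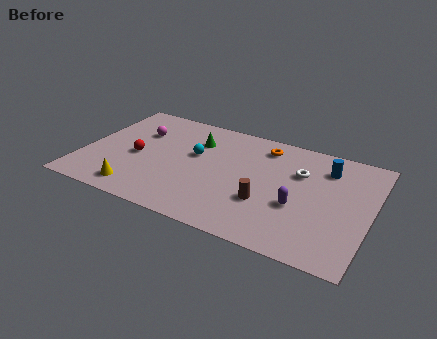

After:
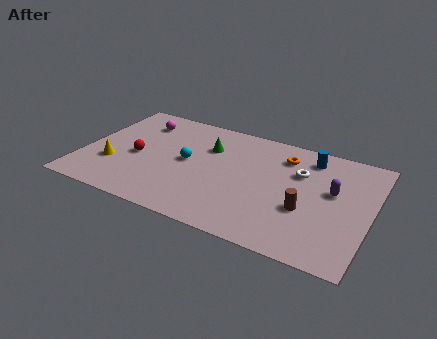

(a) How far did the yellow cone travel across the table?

2.2

The yellow cone was near (3.2, 1.3) before and (1.7, 2.9) after, so it travelled √(1.5² + 1.6²) ≈ 2.2 units.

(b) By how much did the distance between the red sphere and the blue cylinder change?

-0.7

Before: roughly 10.0 units apart; after: 9.3. That's 0.7 units closer together.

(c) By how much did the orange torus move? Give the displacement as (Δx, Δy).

(1.1, -0.4)

From the two frames, the orange torus sits at roughly (9.1, 7.4) before and (10.2, 7.0) after.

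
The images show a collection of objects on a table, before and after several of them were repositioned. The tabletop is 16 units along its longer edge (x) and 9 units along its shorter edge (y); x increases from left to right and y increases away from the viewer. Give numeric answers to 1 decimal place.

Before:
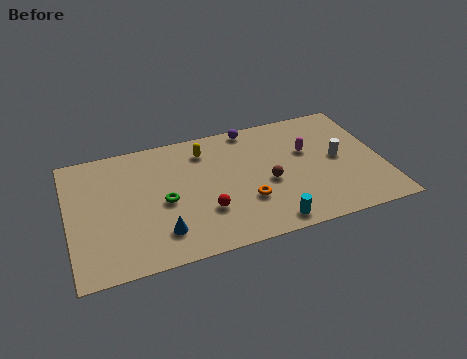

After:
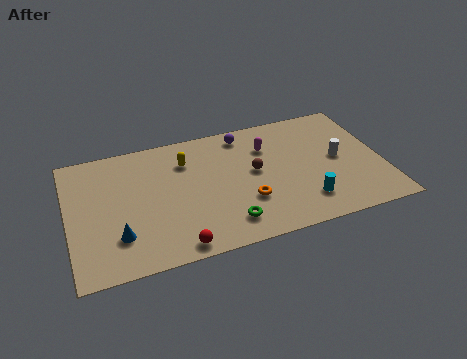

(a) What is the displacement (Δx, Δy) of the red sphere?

(-1.6, -1.9)

The red sphere was at about (6.8, 2.8) and moved to about (5.2, 0.9).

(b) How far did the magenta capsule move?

2.2

The magenta capsule was near (12.3, 5.6) before and (10.3, 6.5) after, so it travelled √(2.0² + 0.9²) ≈ 2.2 units.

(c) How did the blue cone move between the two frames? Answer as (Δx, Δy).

(-2.1, 0.4)

From the two frames, the blue cone sits at roughly (4.5, 2.0) before and (2.4, 2.4) after.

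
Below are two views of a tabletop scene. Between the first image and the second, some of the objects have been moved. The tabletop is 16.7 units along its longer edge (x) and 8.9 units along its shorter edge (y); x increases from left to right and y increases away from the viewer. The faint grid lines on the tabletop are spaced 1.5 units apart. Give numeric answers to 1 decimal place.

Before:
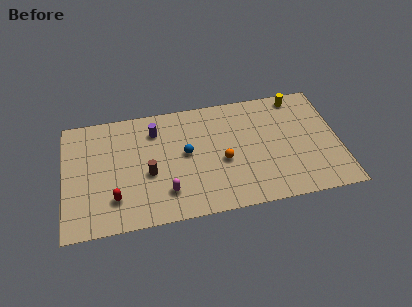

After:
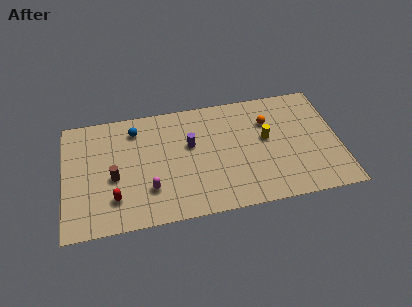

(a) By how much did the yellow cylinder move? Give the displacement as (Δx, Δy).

(-2.1, -2.9)

The yellow cylinder started near (14.4, 7.9) and ended near (12.3, 5.0).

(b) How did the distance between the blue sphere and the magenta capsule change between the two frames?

+1.8

Before: roughly 3.0 units apart; after: 4.8. That's 1.8 units further apart.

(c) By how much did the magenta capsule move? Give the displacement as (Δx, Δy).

(-1.0, 0.4)

From the two frames, the magenta capsule sits at roughly (6.1, 2.1) before and (5.1, 2.5) after.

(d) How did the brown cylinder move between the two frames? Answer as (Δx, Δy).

(-2.1, 0.1)

From the two frames, the brown cylinder sits at roughly (5.1, 3.7) before and (3.0, 3.8) after.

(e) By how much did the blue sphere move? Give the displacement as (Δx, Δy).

(-3.0, 2.4)

The blue sphere started near (7.4, 4.8) and ended near (4.4, 7.2).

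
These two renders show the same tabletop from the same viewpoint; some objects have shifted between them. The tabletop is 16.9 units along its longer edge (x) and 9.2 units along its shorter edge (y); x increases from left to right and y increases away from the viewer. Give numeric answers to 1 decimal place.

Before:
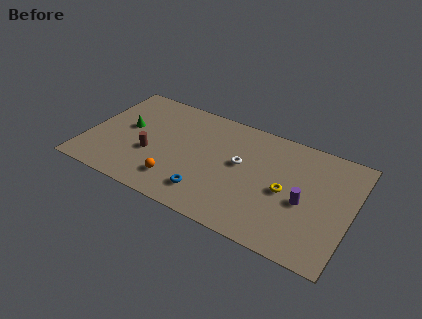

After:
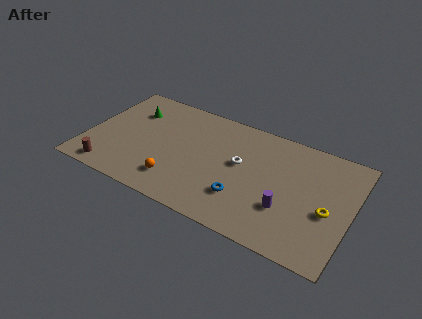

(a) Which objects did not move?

the orange sphere and the white torus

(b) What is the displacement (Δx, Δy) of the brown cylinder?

(-2.3, -2.4)

From the two frames, the brown cylinder sits at roughly (4.2, 3.5) before and (1.9, 1.1) after.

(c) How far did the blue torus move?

2.3

From (8.1, 1.9) to (10.3, 2.6), the blue torus covered √(2.2² + 0.7²) ≈ 2.3 units.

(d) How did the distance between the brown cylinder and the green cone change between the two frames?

+3.2

They were about 2.4 units apart before and 5.6 after — 3.2 units further apart.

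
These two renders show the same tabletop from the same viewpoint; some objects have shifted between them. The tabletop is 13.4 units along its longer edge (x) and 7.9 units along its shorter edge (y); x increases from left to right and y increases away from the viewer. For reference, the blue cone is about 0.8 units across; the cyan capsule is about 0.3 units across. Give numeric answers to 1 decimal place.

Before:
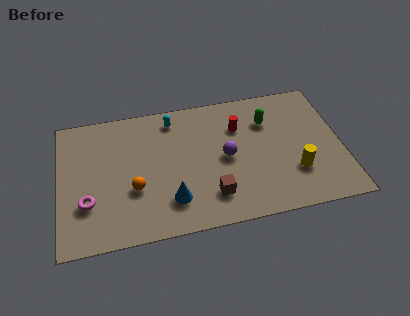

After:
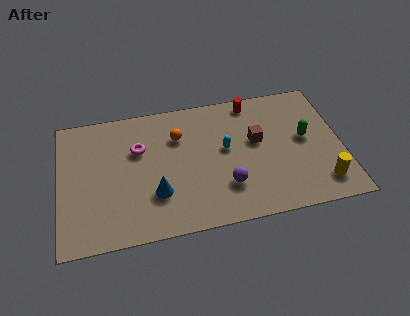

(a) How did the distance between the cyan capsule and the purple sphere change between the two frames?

-1.5

They were about 3.7 units apart before and 2.2 after — 1.5 units closer together.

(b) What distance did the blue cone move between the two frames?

0.9

The blue cone was near (5.2, 1.9) before and (4.5, 2.4) after, so it travelled √(0.7² + 0.5²) ≈ 0.9 units.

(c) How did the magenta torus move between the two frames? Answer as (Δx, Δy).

(2.5, 2.7)

From the two frames, the magenta torus sits at roughly (1.3, 2.5) before and (3.8, 5.2) after.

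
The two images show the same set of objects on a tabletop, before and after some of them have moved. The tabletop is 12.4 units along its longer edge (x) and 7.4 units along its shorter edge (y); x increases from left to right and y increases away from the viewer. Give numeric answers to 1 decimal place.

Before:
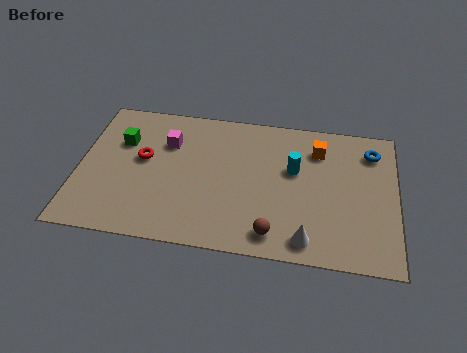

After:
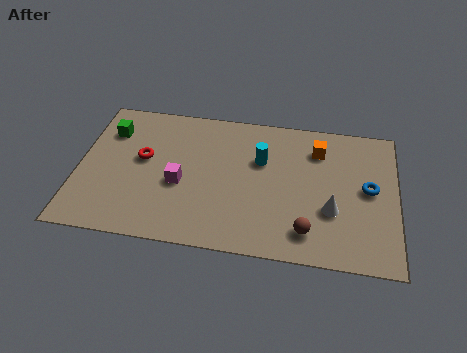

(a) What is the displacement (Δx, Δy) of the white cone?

(0.9, 1.6)

The white cone was at about (9.0, 1.0) and moved to about (9.9, 2.6).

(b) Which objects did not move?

the orange cube and the red torus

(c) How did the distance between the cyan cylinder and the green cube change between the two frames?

-0.8

Before: roughly 6.8 units apart; after: 6.0. That's 0.8 units closer together.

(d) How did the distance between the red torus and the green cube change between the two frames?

+0.7

They were about 1.2 units apart before and 1.9 after — 0.7 units further apart.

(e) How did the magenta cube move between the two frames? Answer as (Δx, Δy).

(0.6, -2.1)

The magenta cube started near (3.4, 5.2) and ended near (4.0, 3.1).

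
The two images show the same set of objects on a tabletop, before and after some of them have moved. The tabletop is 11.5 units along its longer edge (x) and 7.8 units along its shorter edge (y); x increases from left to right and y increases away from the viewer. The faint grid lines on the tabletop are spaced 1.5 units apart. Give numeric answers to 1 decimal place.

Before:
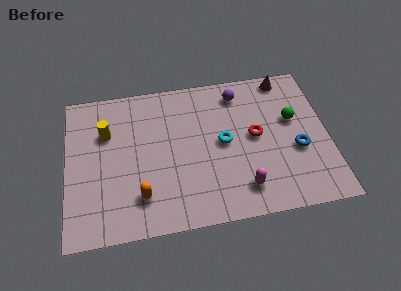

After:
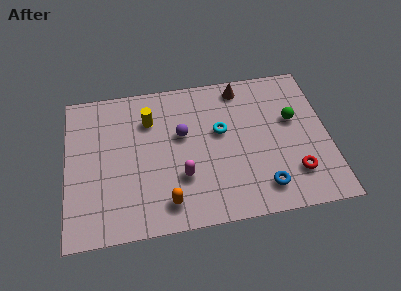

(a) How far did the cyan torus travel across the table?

0.6

The cyan torus moved from about (6.9, 4.0) to (6.8, 4.6), a distance of √(0.1² + 0.6²) ≈ 0.6.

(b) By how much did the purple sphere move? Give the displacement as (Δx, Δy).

(-2.6, -1.8)

The purple sphere started near (7.7, 6.5) and ended near (5.1, 4.7).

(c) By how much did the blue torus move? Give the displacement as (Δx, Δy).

(-1.6, -1.7)

The blue torus started near (10.1, 3.1) and ended near (8.5, 1.4).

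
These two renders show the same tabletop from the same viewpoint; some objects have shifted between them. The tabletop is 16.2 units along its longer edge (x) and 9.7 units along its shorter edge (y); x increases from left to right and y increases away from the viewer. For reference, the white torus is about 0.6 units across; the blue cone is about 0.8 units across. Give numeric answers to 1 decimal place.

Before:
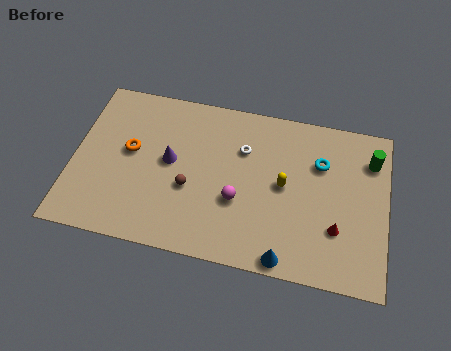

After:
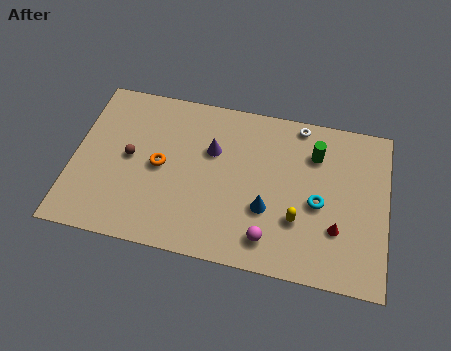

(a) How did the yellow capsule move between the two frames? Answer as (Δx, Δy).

(0.8, -1.9)

The yellow capsule was at about (10.9, 5.0) and moved to about (11.7, 3.1).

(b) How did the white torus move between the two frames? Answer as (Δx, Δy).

(2.8, 2.1)

The white torus started near (8.7, 6.7) and ended near (11.5, 8.8).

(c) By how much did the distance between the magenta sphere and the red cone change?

-1.5

The distance was about 5.1 in the first image and 3.6 in the second, so they moved 1.5 units closer together.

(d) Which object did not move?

the red cone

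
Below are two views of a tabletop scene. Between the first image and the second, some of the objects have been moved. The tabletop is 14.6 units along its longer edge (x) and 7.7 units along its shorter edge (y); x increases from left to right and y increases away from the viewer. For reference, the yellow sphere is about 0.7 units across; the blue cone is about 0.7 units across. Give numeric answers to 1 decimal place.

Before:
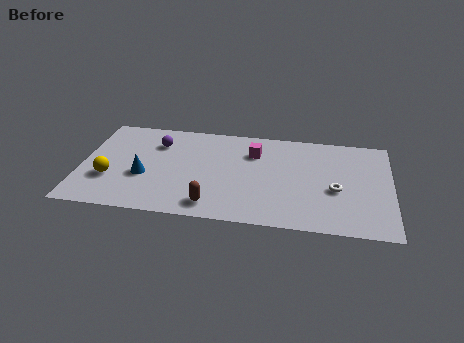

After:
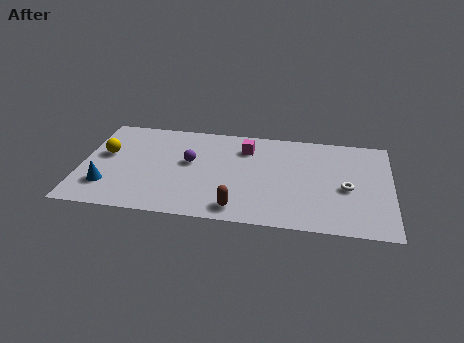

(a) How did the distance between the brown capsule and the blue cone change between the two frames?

+2.5

The distance was about 3.8 in the first image and 6.3 in the second, so they moved 2.5 units further apart.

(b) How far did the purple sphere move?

2.1

The purple sphere moved from about (3.5, 5.7) to (5.1, 4.4), a distance of √(1.6² + 1.3²) ≈ 2.1.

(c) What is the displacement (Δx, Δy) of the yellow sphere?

(-0.3, 1.9)

From the two frames, the yellow sphere sits at roughly (1.4, 2.6) before and (1.1, 4.5) after.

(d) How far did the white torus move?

0.5

The white torus was near (12.0, 3.2) before and (12.5, 3.4) after, so it travelled √(0.5² + 0.2²) ≈ 0.5 units.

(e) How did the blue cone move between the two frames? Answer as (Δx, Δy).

(-1.7, -1.0)

The blue cone was at about (3.0, 3.0) and moved to about (1.3, 2.0).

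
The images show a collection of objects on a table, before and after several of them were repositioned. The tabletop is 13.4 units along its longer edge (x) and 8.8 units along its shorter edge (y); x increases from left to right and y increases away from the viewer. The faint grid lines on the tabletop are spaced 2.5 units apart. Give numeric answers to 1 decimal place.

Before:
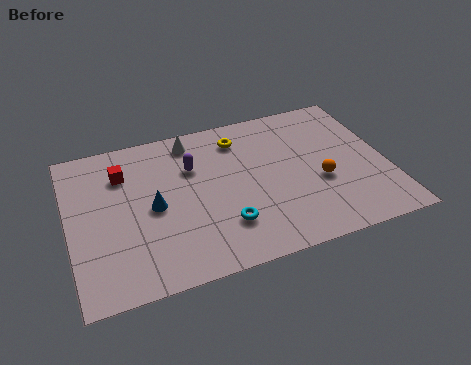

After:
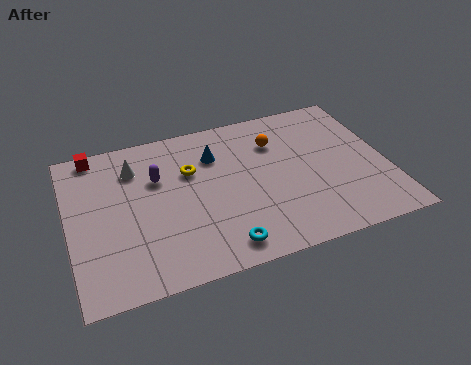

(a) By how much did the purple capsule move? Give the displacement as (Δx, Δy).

(-1.5, -0.2)

From the two frames, the purple capsule sits at roughly (5.3, 6.0) before and (3.8, 5.8) after.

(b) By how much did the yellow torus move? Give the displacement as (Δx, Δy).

(-2.2, -1.3)

The yellow torus started near (7.4, 7.1) and ended near (5.2, 5.8).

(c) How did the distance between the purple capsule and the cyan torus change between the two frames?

+1.3

Before: roughly 3.8 units apart; after: 5.1. That's 1.3 units further apart.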